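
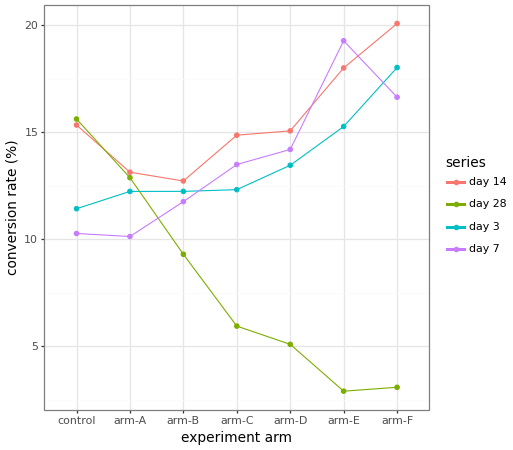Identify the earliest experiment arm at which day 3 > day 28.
arm-B

arm-A: day 3 ≈ 12 vs day 28 ≈ 12 (not yet); arm-B: day 3 ≈ 12 vs day 28 ≈ 10 (first crossover).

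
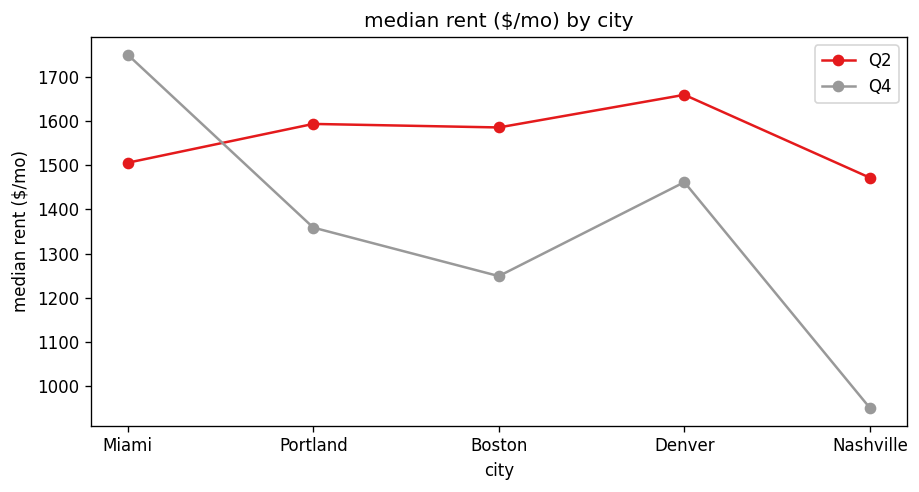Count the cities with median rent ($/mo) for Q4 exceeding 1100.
4

Above 1100: Miami, Portland, Boston, Denver.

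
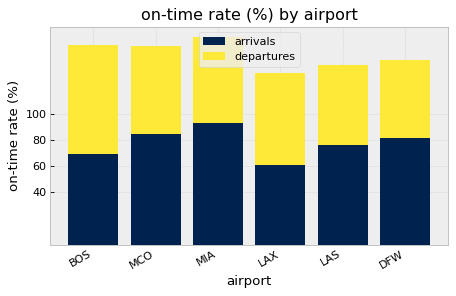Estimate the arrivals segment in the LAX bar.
≈ 60

arrivals top ≈ 60, bottom ≈ 0; segment ≈ 60.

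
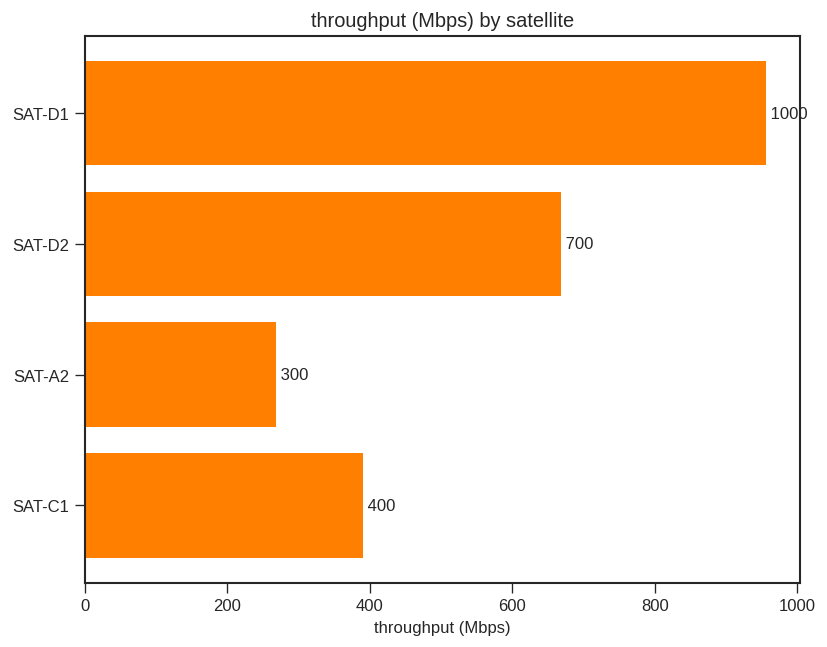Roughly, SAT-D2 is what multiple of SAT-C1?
SAT-D2 ≈ 700, SAT-C1 ≈ 400; 700/400 ≈ 1.75.

≈ 1.75×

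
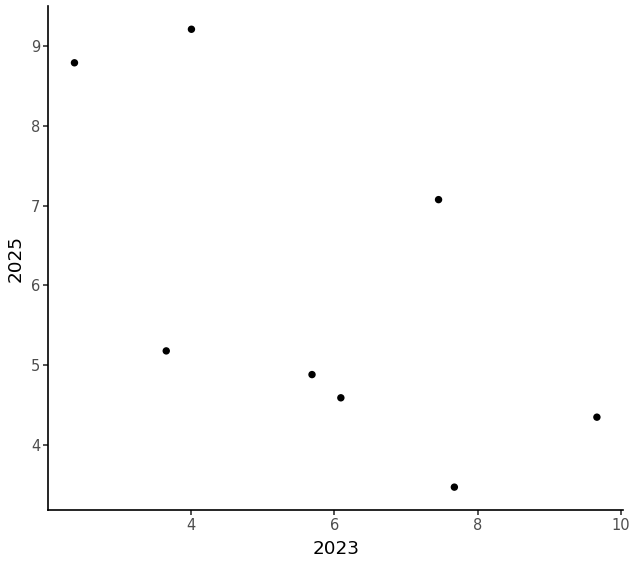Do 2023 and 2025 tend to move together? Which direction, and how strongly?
negative, moderate

Points are negatively correlated; moderate (|r| ≈ 0.6).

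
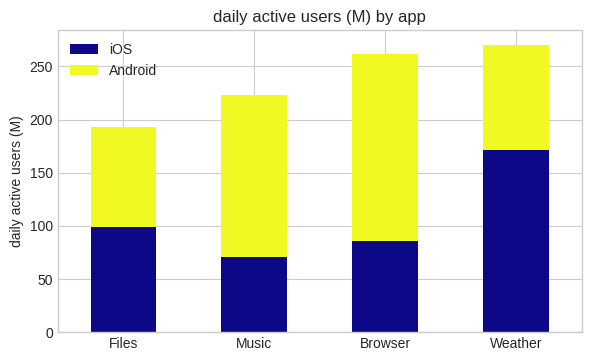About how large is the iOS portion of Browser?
iOS top ≈ 75, bottom ≈ 0; segment ≈ 75.

≈ 75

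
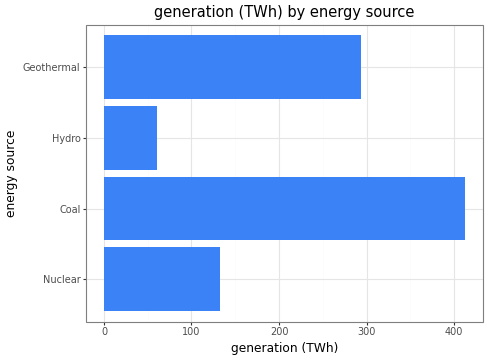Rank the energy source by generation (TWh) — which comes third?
Top 4: Coal ≈ 400, Geothermal ≈ 300, Nuclear ≈ 150, Hydro ≈ 50.

Nuclear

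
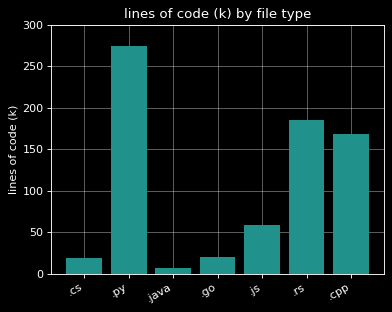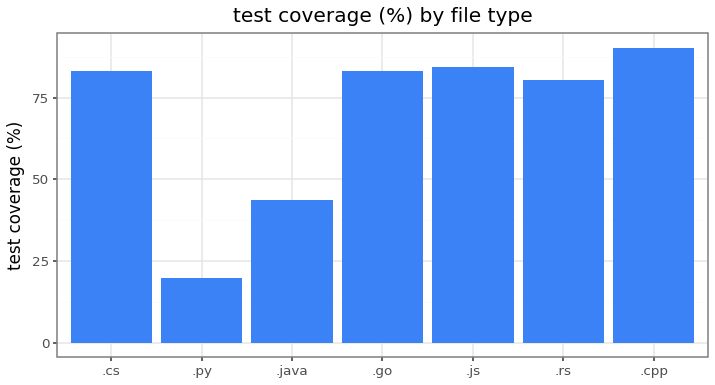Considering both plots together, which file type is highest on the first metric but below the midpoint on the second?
.py

Chart 2 median test coverage (%) ≈ 80; below-median file types: .py, .java, .rs. Among those, .py has the highest lines of code (k) (≈ 250).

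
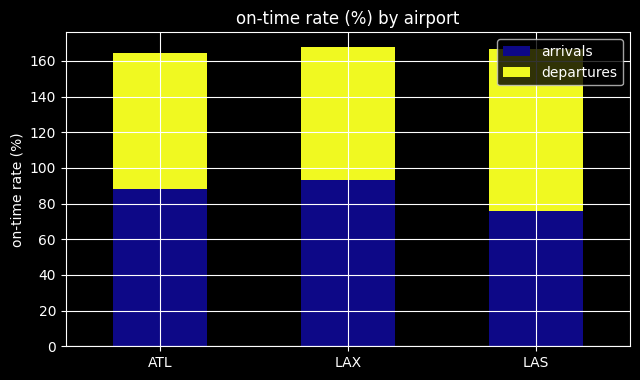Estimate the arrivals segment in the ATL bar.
≈ 80

arrivals top ≈ 80, bottom ≈ 0; segment ≈ 80.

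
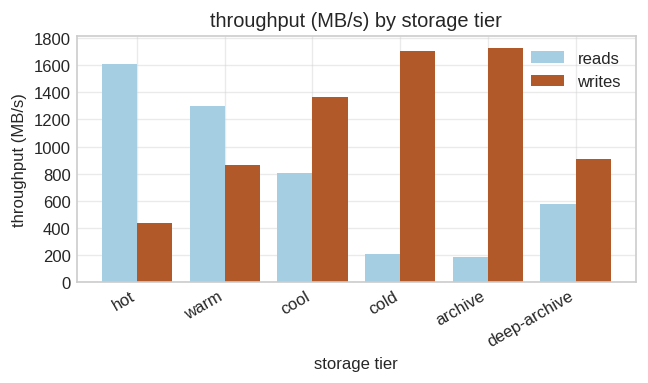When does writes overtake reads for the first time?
warm: writes ≈ 800 vs reads ≈ 1200 (not yet); cool: writes ≈ 1400 vs reads ≈ 800 (first crossover).

cool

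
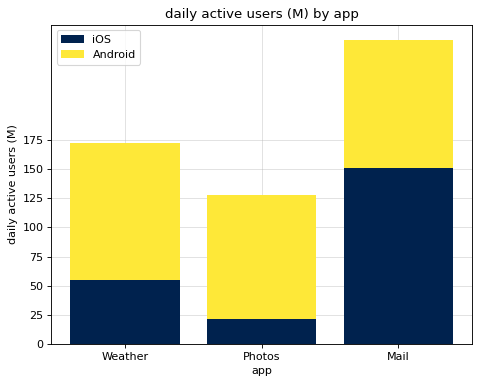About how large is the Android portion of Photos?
Android top ≈ 125, bottom ≈ 25; segment ≈ 100.

≈ 100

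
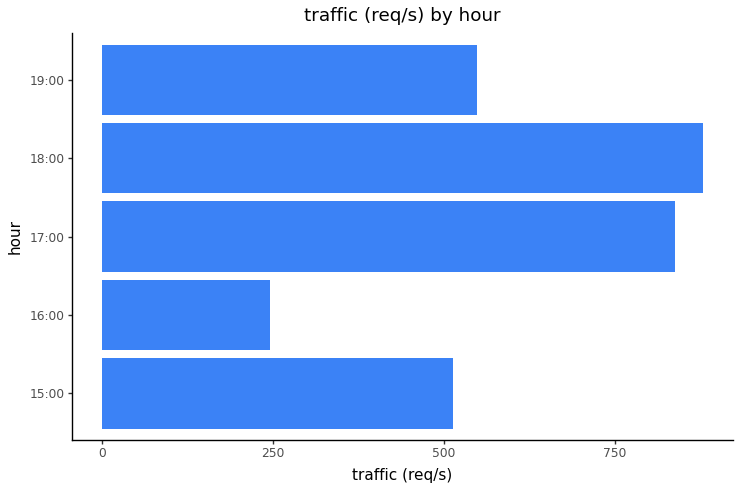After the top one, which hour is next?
Top 3: 18:00 ≈ 900, 17:00 ≈ 800, 19:00 ≈ 500.

17:00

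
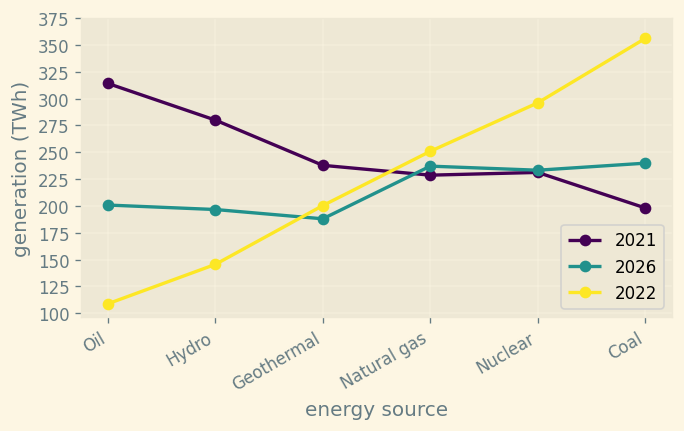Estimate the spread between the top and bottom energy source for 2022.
Max Coal ≈ 350, min Oil ≈ 100; range ≈ 250.

≈ 250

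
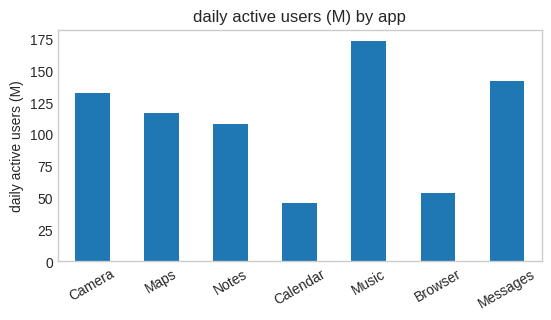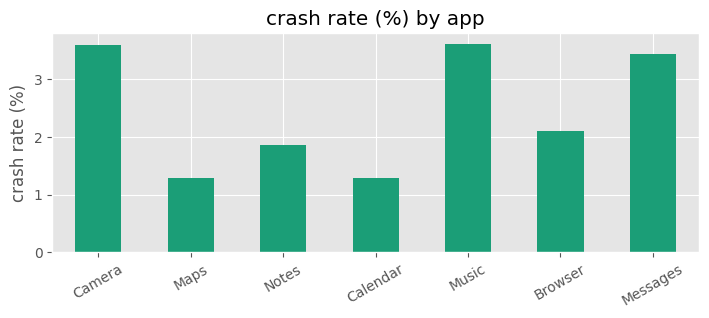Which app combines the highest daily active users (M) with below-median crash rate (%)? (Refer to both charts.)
Maps

Chart 2 median crash rate (%) ≈ 2; below-median apps: Maps, Notes, Calendar. Among those, Maps has the highest daily active users (M) (≈ 120).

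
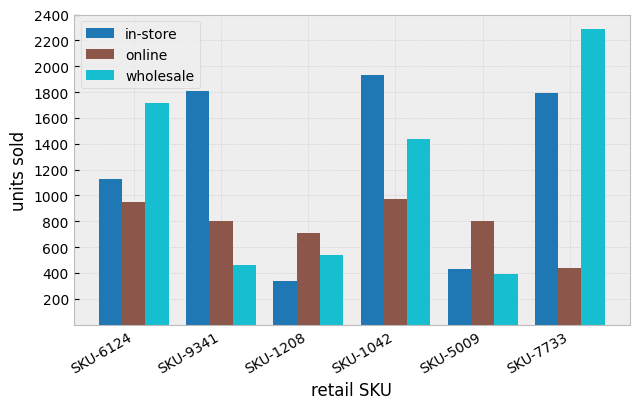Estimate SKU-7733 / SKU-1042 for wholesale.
≈ 1.57×

SKU-7733 ≈ 2200, SKU-1042 ≈ 1400; 2200/1400 ≈ 1.57.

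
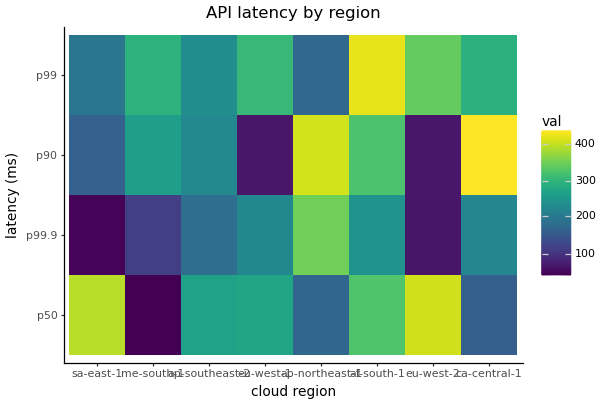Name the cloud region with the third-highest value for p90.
Top 4 for p90: ca-central-1 ≈ 450, ap-northeast-1 ≈ 400, af-south-1 ≈ 300, me-south-1 ≈ 250.

af-south-1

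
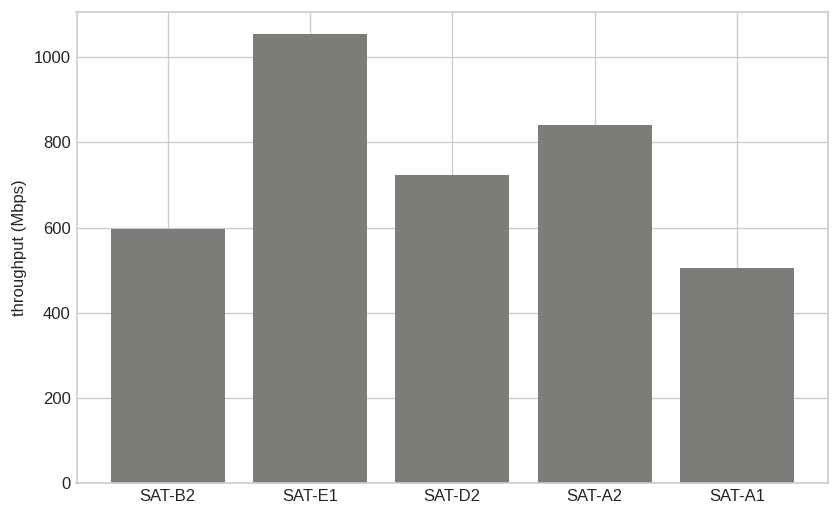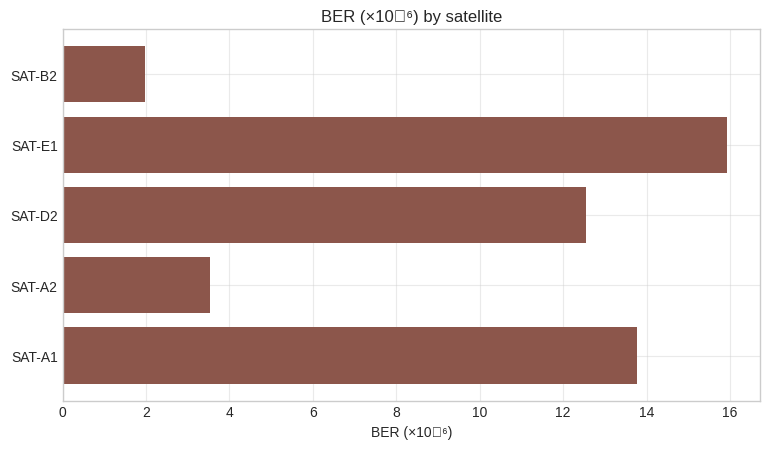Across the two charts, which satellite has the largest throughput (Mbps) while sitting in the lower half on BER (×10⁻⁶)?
Chart 2 median BER (×10⁻⁶) ≈ 12; below-median satellites: SAT-B2, SAT-A2. Among those, SAT-A2 has the highest throughput (Mbps) (≈ 800).

SAT-A2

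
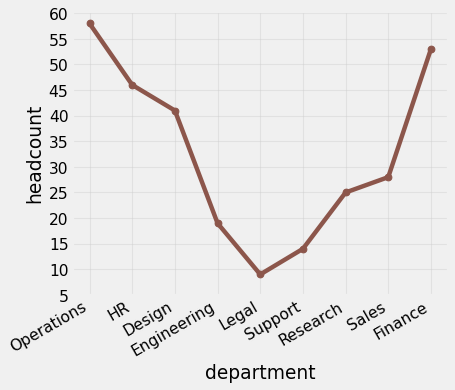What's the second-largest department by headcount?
Top 3: Operations ≈ 60, Finance ≈ 55, HR ≈ 45.

Finance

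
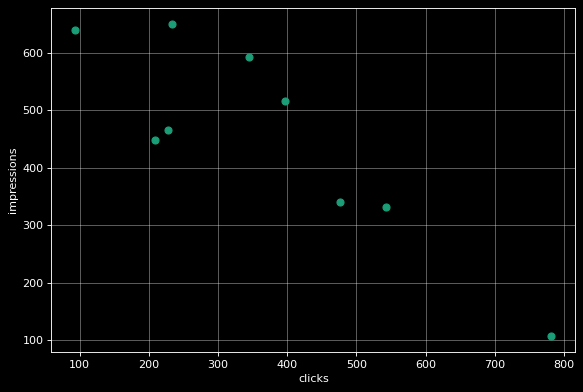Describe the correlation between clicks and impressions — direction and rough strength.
negative, strong

Points are negatively correlated; strong (|r| ≈ 0.9).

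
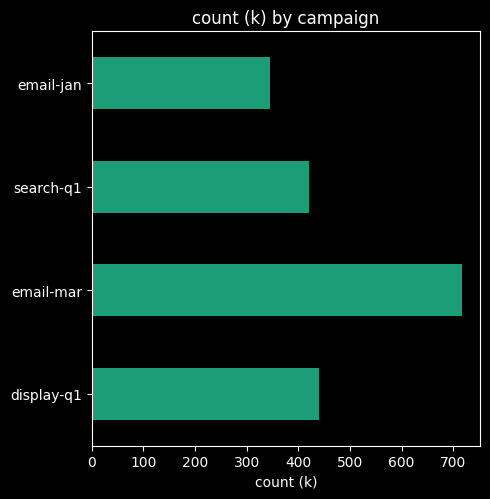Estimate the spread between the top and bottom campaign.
Max email-mar ≈ 700, min email-jan ≈ 300; range ≈ 400.

≈ 400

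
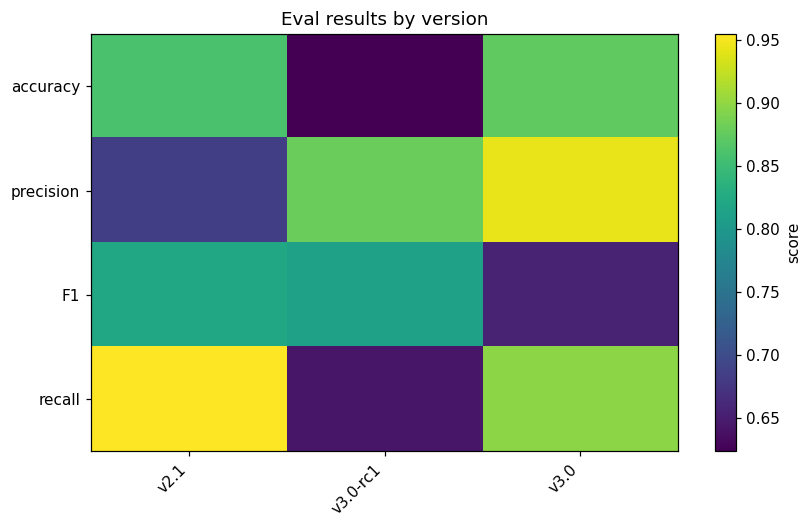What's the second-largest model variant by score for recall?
Top 3 for recall: v2.1 ≈ 0.95, v3.0 ≈ 0.90, v3.0-rc1 ≈ 0.65.

v3.0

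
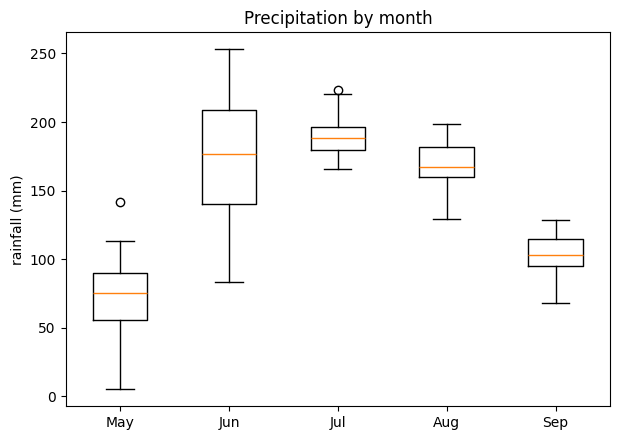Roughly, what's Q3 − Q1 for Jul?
Q3 ≈ 200, Q1 ≈ 180; IQR ≈ 20.

≈ 20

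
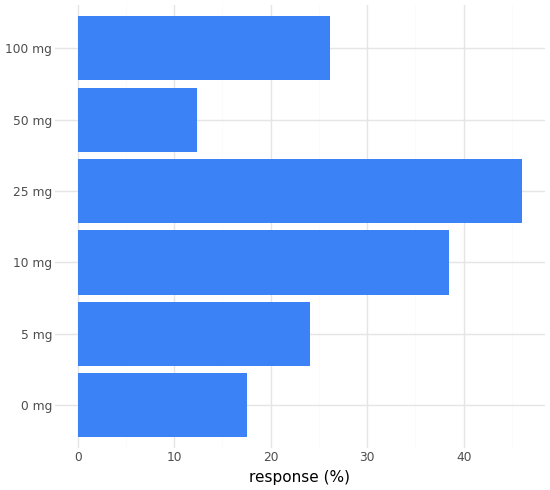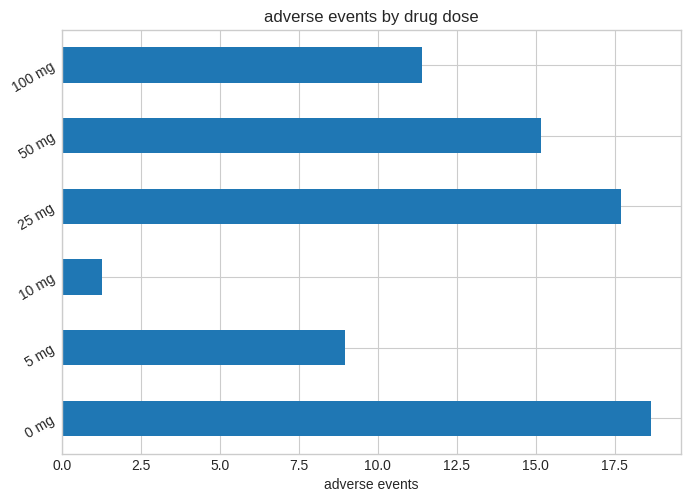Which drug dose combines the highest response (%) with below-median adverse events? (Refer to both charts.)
Chart 2 median adverse events ≈ 14; below-median drug doses: 5 mg, 10 mg, 100 mg. Among those, 10 mg has the highest response (%) (≈ 40).

10 mg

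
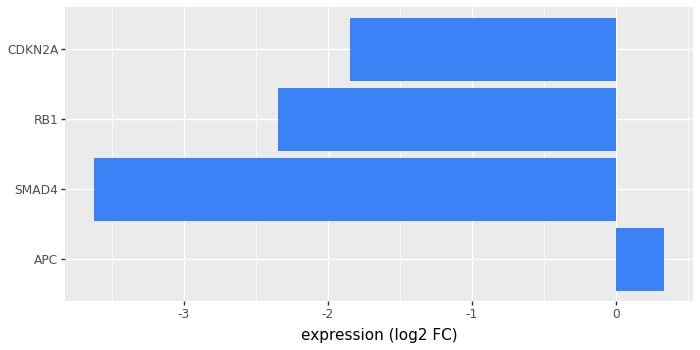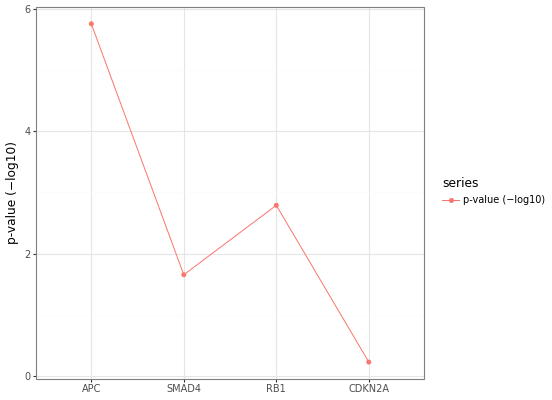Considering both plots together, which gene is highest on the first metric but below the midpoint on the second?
CDKN2A

Chart 2 median p-value (−log10) ≈ 2; below-median genes: SMAD4, CDKN2A. Among those, CDKN2A has the highest expression (log2 FC) (≈ -1.85).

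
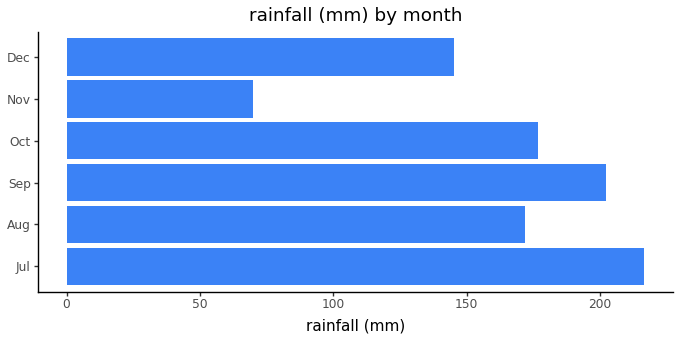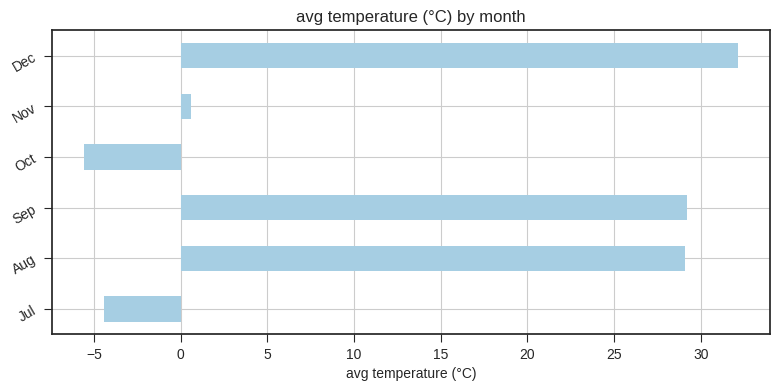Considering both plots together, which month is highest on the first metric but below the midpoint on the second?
Chart 2 median avg temperature (°C) ≈ 15; below-median months: Jul, Oct, Nov. Among those, Jul has the highest rainfall (mm) (≈ 220).

Jul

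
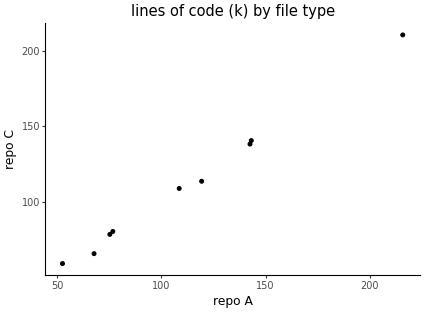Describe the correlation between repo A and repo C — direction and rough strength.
Points are positively correlated; strong (|r| ≈ 1.0).

positive, strong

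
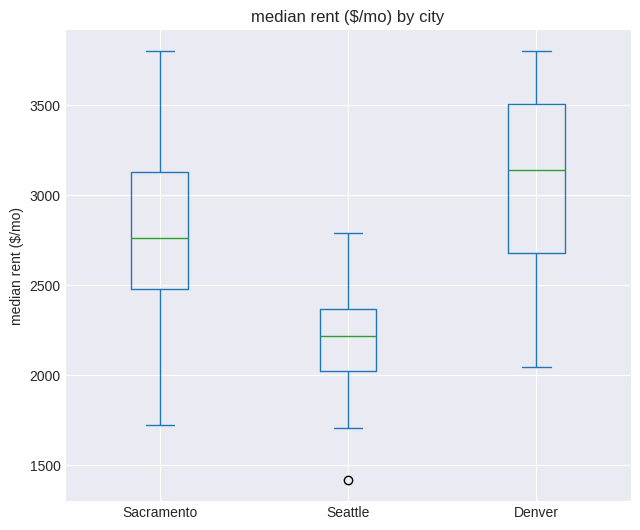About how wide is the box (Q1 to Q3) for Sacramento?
≈ 600

Q3 ≈ 3100, Q1 ≈ 2500; IQR ≈ 600.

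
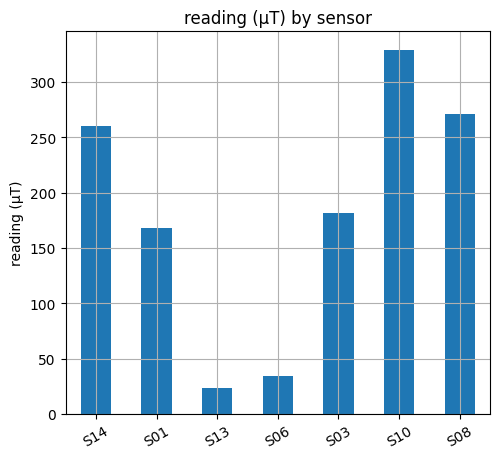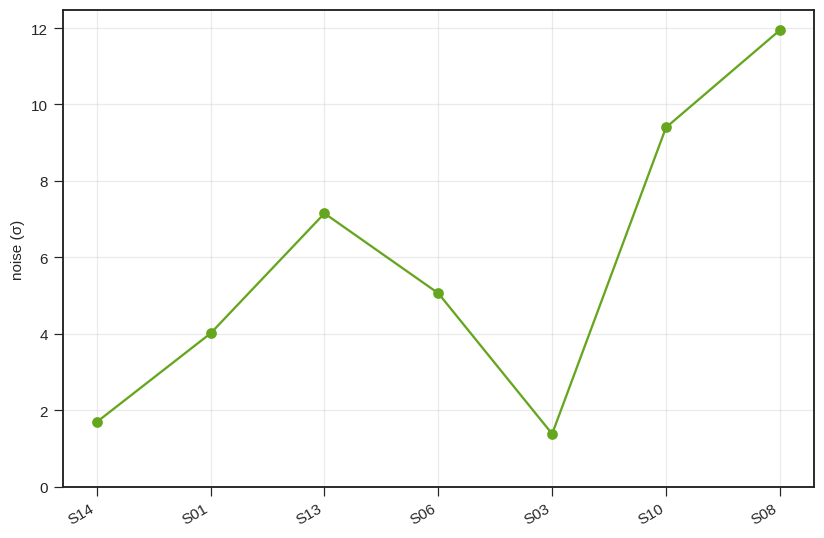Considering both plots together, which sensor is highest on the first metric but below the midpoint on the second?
Chart 2 median noise (σ) ≈ 6; below-median sensors: S14, S01, S03. Among those, S14 has the highest reading (µT) (≈ 250).

S14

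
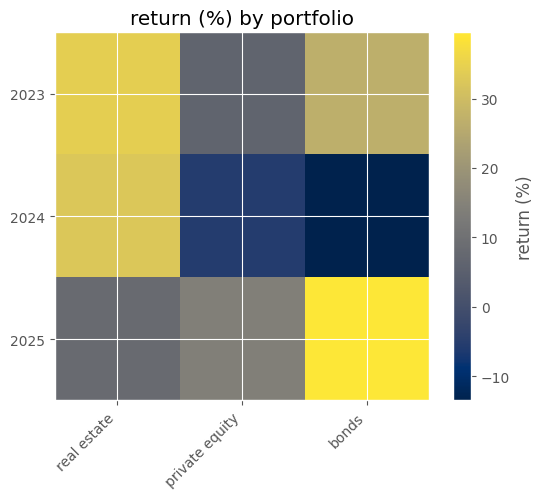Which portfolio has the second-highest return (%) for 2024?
Top 3 for 2024: real estate ≈ 35, private equity ≈ -5, bonds ≈ -15.

private equity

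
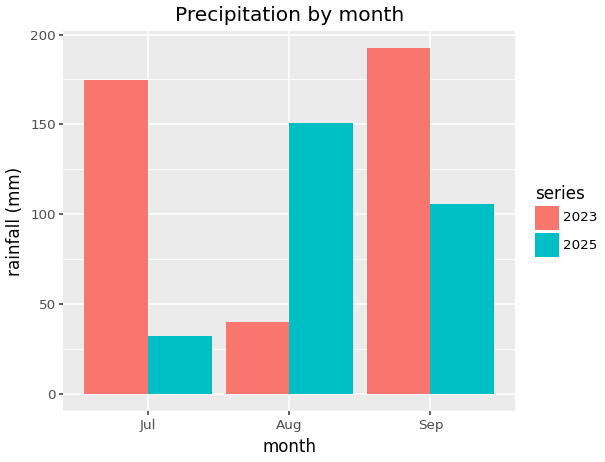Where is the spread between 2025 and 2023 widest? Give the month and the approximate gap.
Jul: 2025 ≈ 40, 2023 ≈ 180 → gap ≈ 140. Next-largest (Aug) is only ≈ 120.

Jul, ≈ 140 mm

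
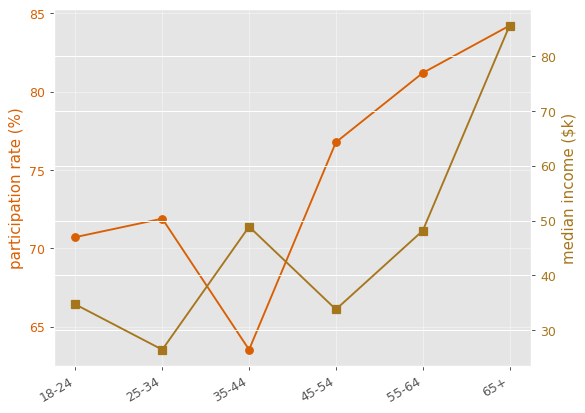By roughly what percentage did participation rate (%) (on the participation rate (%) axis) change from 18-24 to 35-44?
≈ -8.6%

18-24 ≈ 70, 35-44 ≈ 64; (64 − 70) / 70 ≈ -8.6%.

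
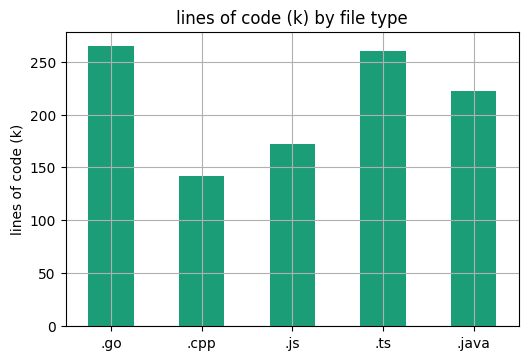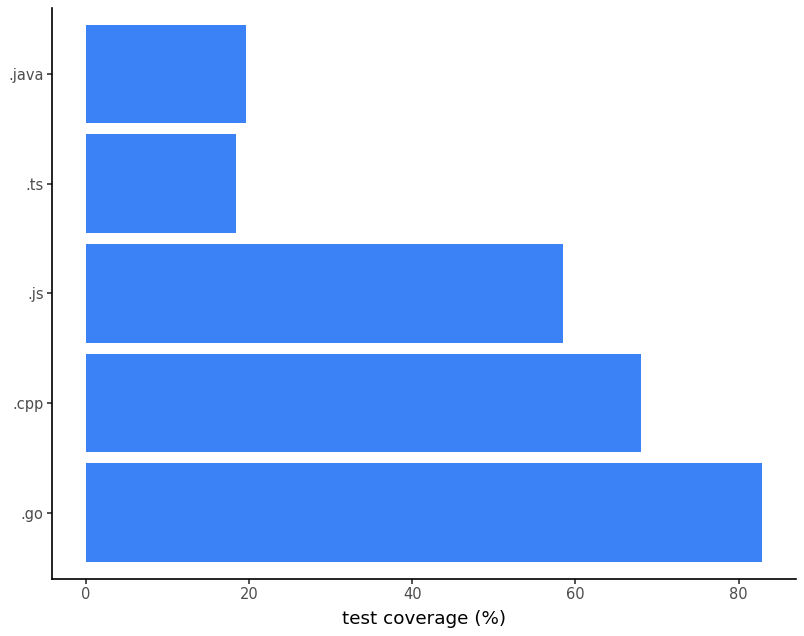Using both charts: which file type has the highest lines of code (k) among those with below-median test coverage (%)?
Chart 2 median test coverage (%) ≈ 60; below-median file types: .ts, .java. Among those, .ts has the highest lines of code (k) (≈ 250).

.ts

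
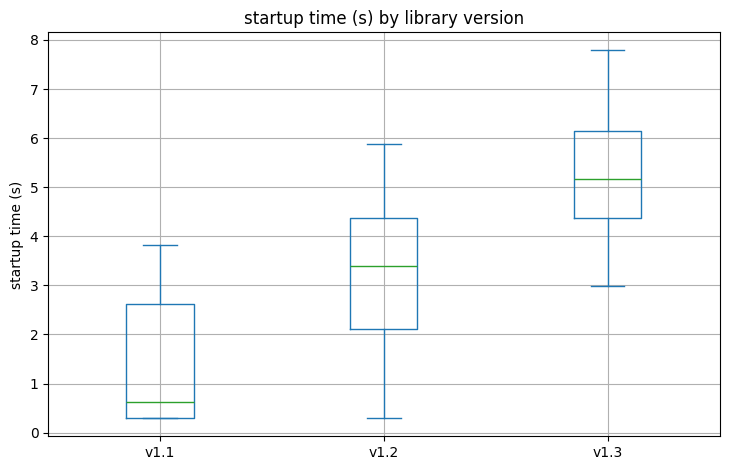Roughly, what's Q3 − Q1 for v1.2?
≈ 2.5

Q3 ≈ 4.5, Q1 ≈ 2.0; IQR ≈ 2.5.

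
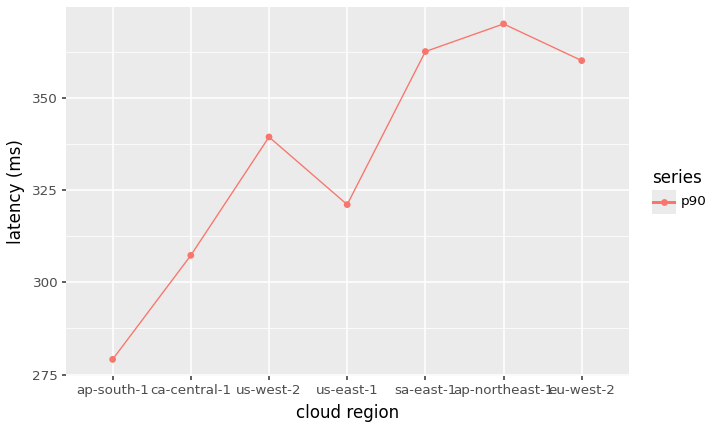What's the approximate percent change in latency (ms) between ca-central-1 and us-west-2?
ca-central-1 ≈ 310, us-west-2 ≈ 340; (340 − 310) / 310 ≈ +9.7%.

≈ +9.7%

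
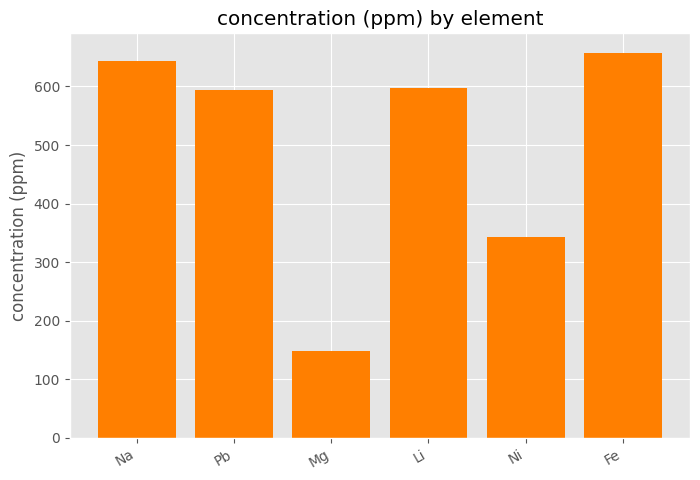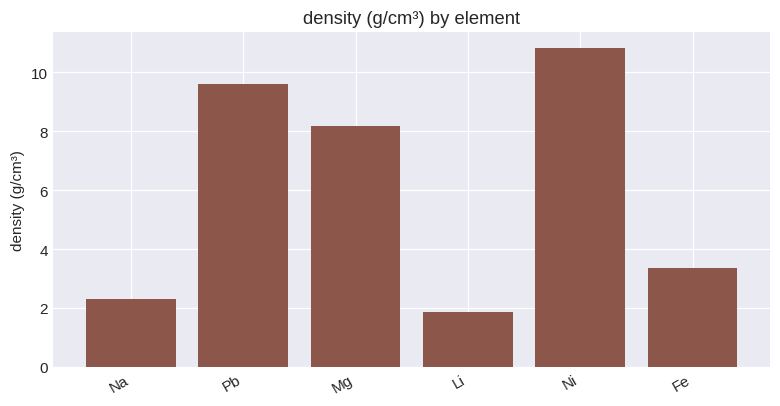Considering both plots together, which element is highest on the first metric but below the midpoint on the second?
Fe

Chart 2 median density (g/cm³) ≈ 6; below-median elements: Na, Li, Fe. Among those, Fe has the highest concentration (ppm) (≈ 700).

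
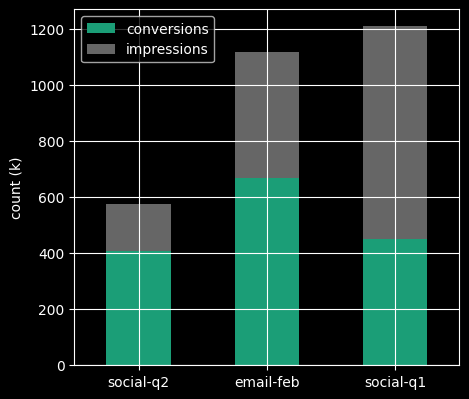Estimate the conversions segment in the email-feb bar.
conversions top ≈ 600, bottom ≈ 0; segment ≈ 600.

≈ 600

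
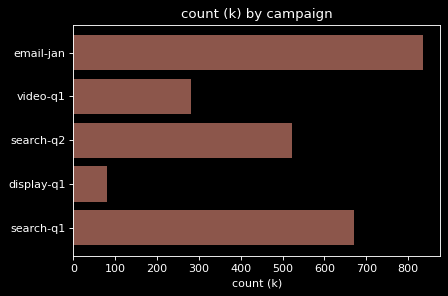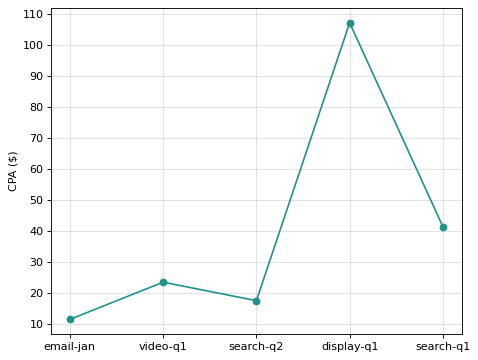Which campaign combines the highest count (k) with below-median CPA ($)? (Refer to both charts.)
Chart 2 median CPA ($) ≈ 20; below-median campaigns: email-jan, search-q2. Among those, email-jan has the highest count (k) (≈ 800).

email-jan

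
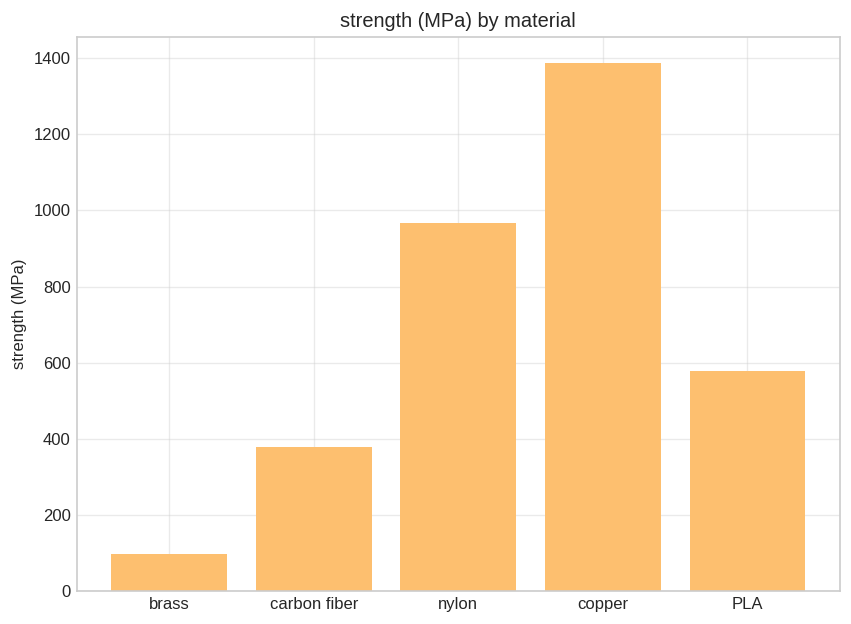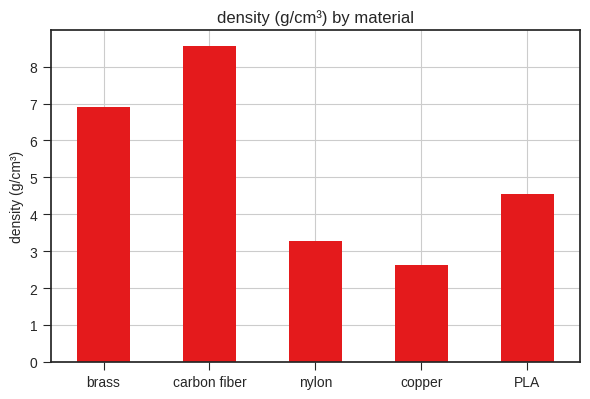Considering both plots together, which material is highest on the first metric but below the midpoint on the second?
Chart 2 median density (g/cm³) ≈ 5; below-median materials: nylon, copper. Among those, copper has the highest strength (MPa) (≈ 1400).

copper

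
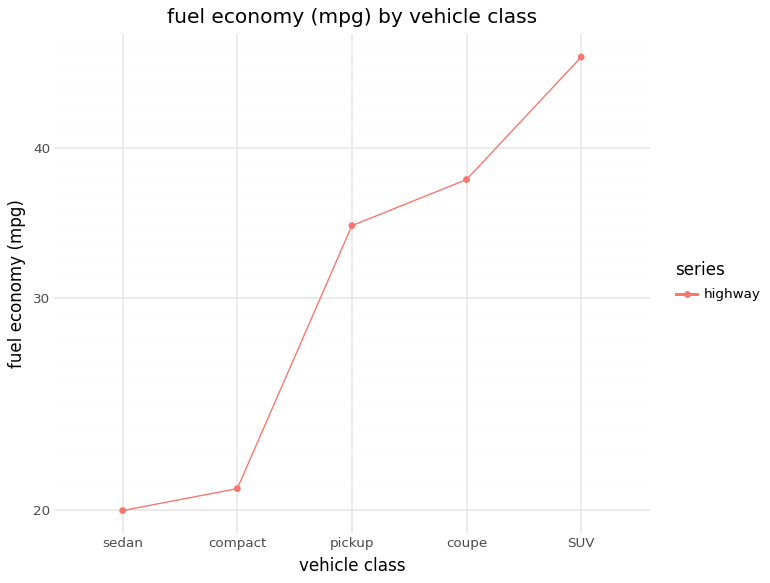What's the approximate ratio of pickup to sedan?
pickup ≈ 35, sedan ≈ 20; 35/20 ≈ 1.75.

≈ 1.75×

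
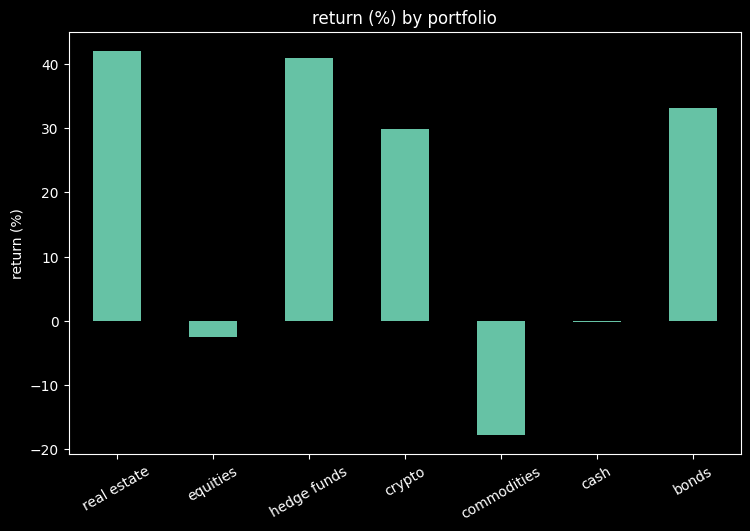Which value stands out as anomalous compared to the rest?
commodities

commodities ≈ -20; the rest sit between ≈ -5 and ≈ 40.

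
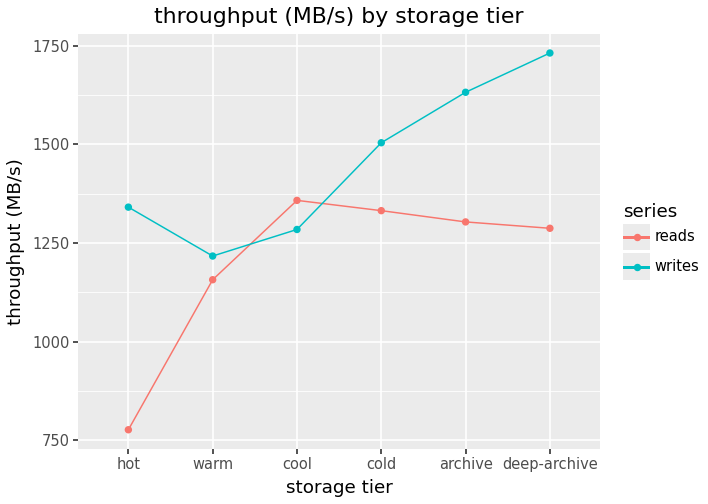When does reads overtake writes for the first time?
cool

warm: reads ≈ 1200 vs writes ≈ 1200 (not yet); cool: reads ≈ 1400 vs writes ≈ 1300 (first crossover).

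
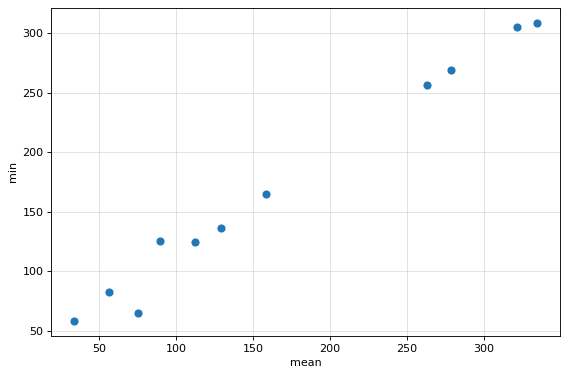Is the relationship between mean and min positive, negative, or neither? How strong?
positive, strong

Points are positively correlated; strong (|r| ≈ 1.0).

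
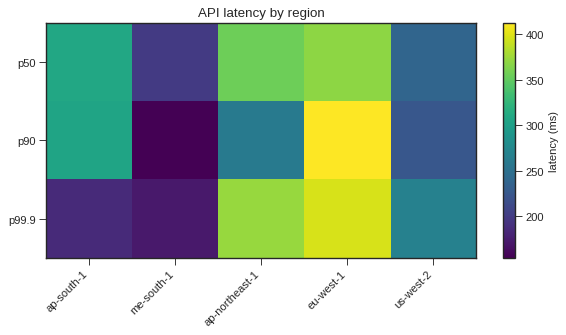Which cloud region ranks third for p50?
ap-south-1

Top 4 for p50: eu-west-1 ≈ 375, ap-northeast-1 ≈ 350, ap-south-1 ≈ 300, us-west-2 ≈ 250.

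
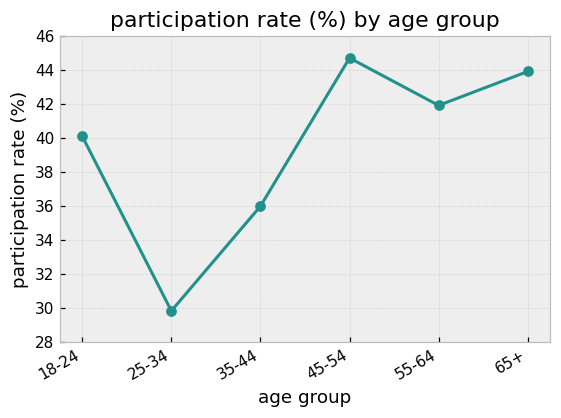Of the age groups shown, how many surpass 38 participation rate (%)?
Above 38: 18-24, 45-54, 55-64, 65+.

4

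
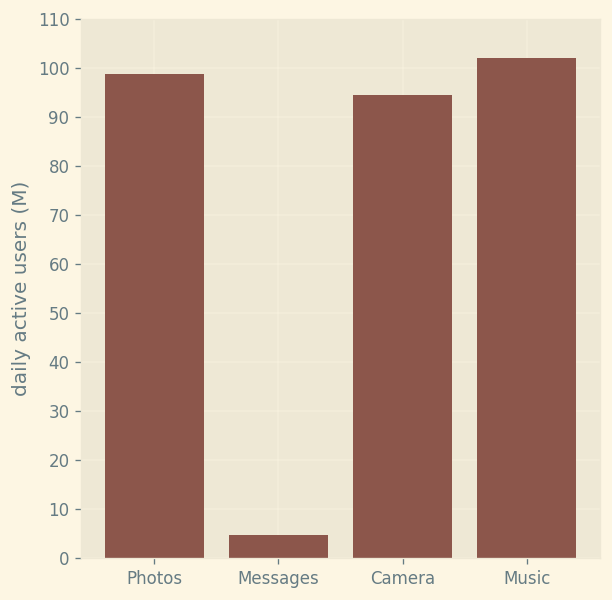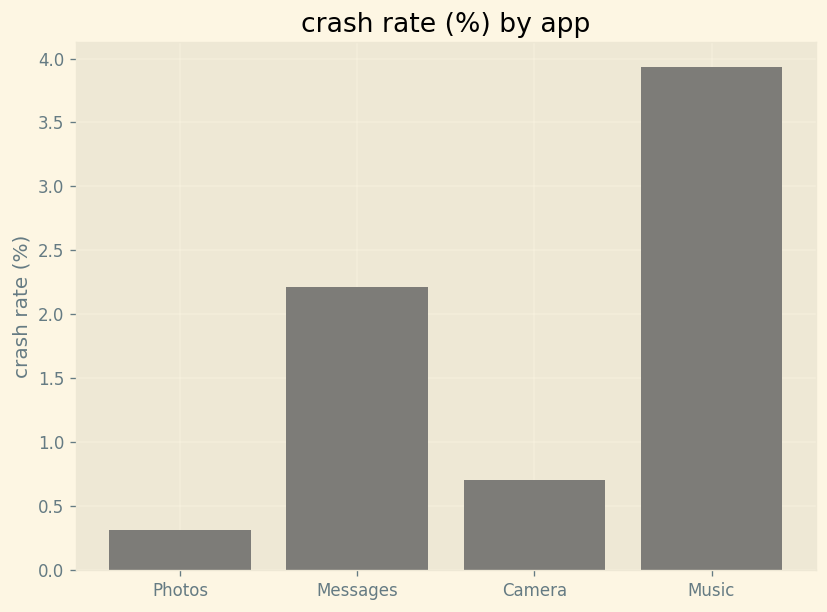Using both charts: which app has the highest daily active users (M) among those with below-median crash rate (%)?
Chart 2 median crash rate (%) ≈ 1.5; below-median apps: Photos, Camera. Among those, Photos has the highest daily active users (M) (≈ 100).

Photos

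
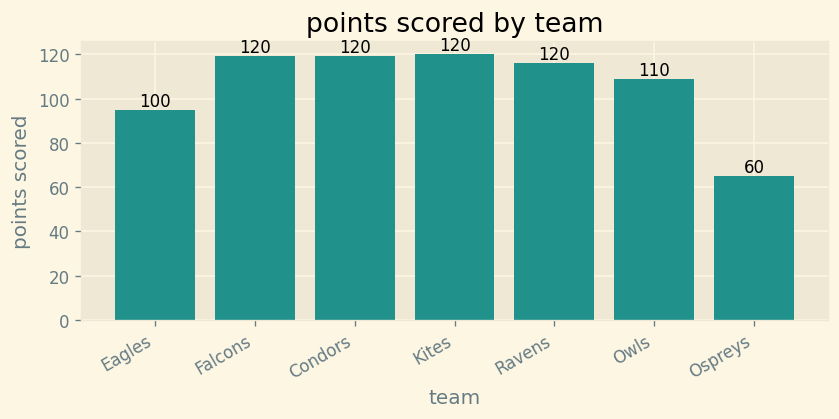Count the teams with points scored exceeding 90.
6

Above 90: Eagles, Falcons, Condors, Kites, Ravens, Owls.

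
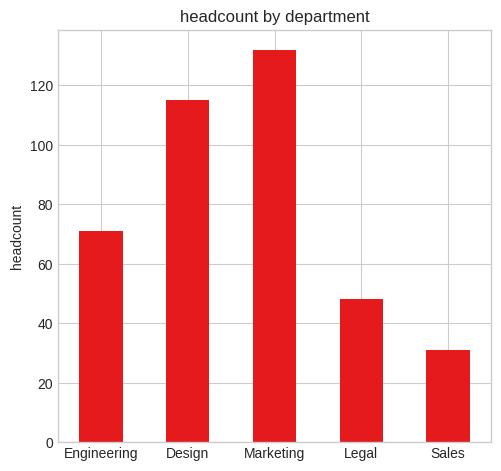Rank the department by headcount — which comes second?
Top 3: Marketing ≈ 140, Design ≈ 120, Engineering ≈ 80.

Design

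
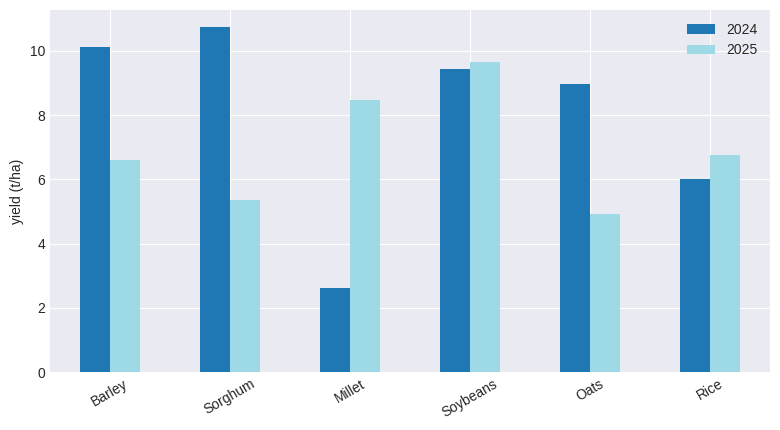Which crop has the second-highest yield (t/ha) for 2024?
Barley

Top 3 for 2024: Sorghum ≈ 11, Barley ≈ 10, Soybeans ≈ 9.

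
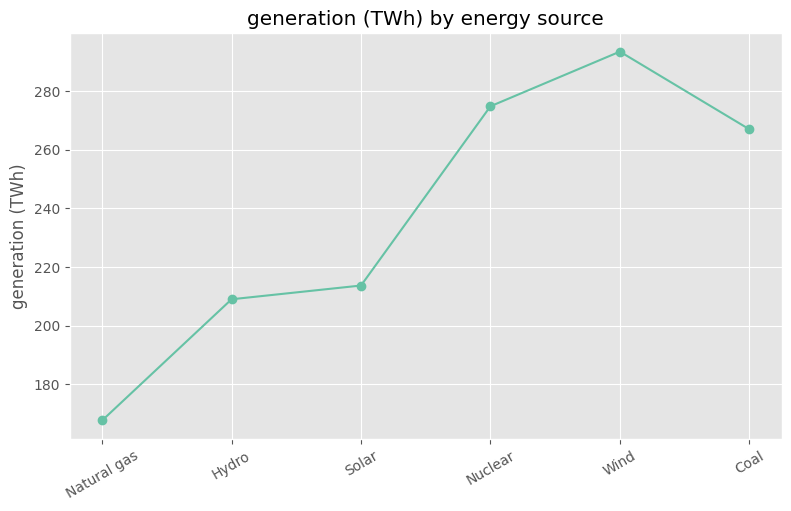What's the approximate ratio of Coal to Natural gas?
≈ 1.62×

Coal ≈ 260, Natural gas ≈ 160; 260/160 ≈ 1.62.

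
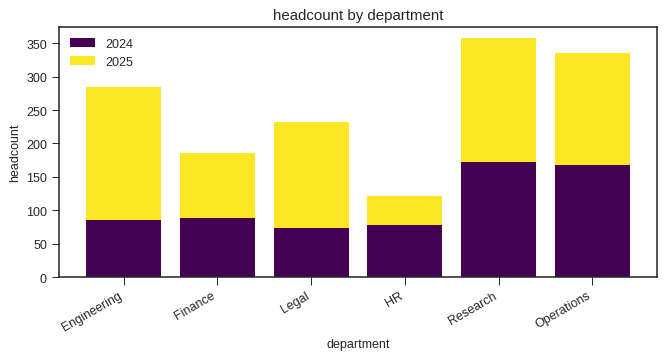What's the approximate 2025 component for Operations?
≈ 200

2025 top ≈ 350, bottom ≈ 150; segment ≈ 200.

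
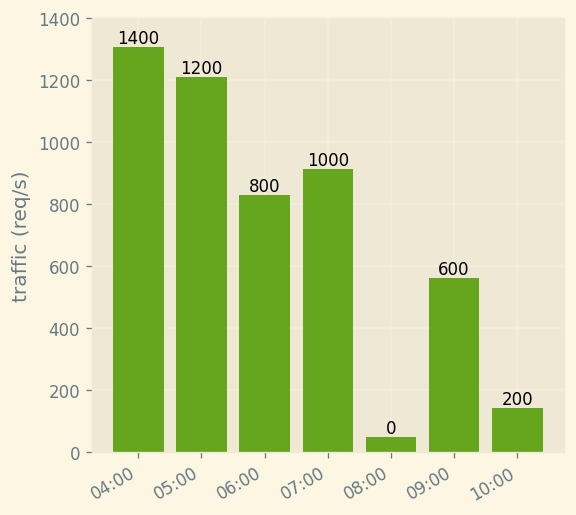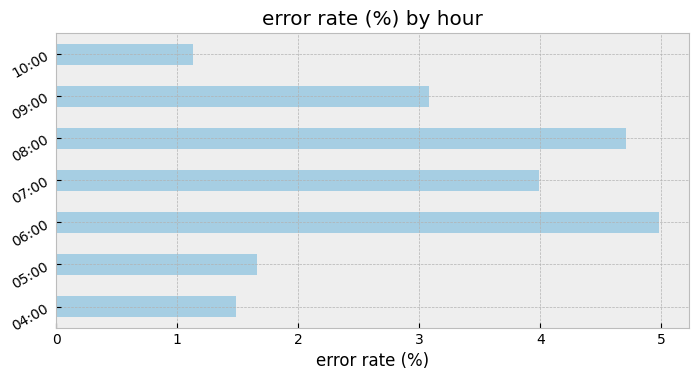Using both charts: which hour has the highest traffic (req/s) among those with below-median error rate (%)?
04:00

Chart 2 median error rate (%) ≈ 3; below-median hours: 04:00, 05:00, 10:00. Among those, 04:00 has the highest traffic (req/s) (≈ 1400).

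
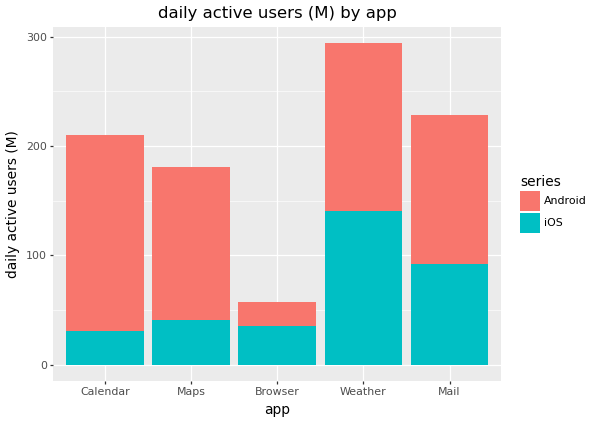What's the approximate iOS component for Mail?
≈ 100

iOS top ≈ 100, bottom ≈ 0; segment ≈ 100.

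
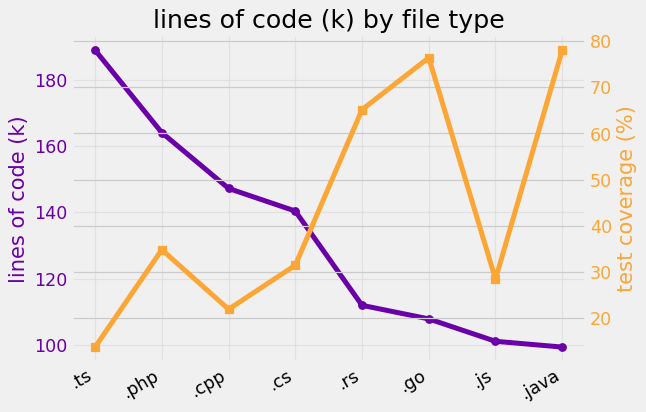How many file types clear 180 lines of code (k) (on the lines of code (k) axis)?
1

Above 180: .ts.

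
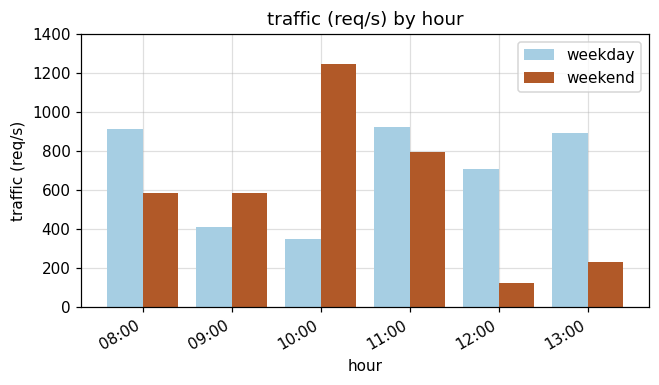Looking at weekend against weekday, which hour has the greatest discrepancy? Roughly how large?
10:00, ≈ 800 req/s

10:00: weekend ≈ 1200, weekday ≈ 400 → gap ≈ 800. Next-largest (13:00) is only ≈ 600.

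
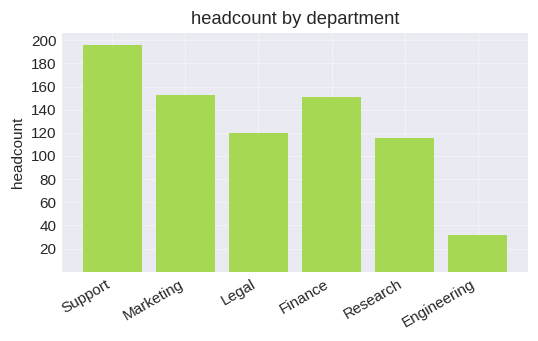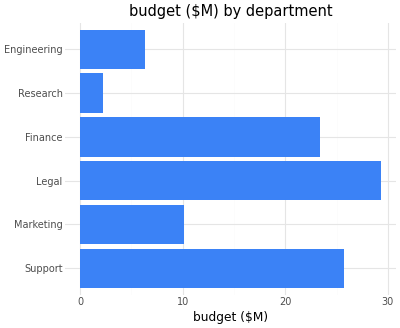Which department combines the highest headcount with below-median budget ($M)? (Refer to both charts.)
Chart 2 median budget ($M) ≈ 15; below-median departments: Marketing, Research, Engineering. Among those, Marketing has the highest headcount (≈ 160).

Marketing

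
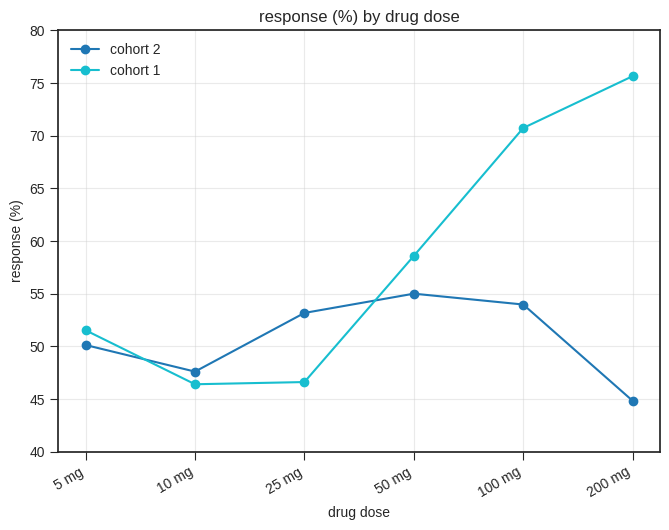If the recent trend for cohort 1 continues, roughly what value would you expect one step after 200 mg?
Last three: 60, 70, 75 → slope ≈ 7.5/step → next ≈ 82.5.

≈ 82.5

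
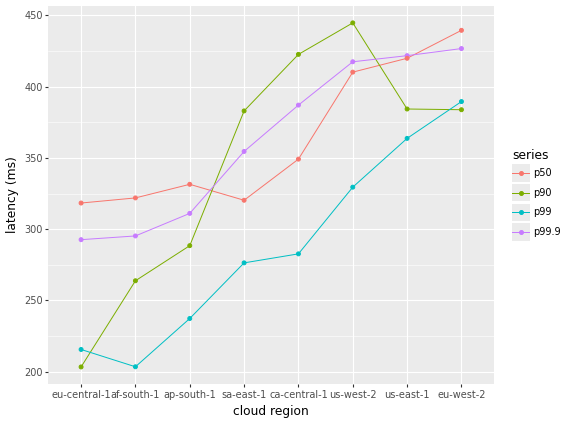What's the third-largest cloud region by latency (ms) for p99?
Top 4 for p99: eu-west-2 ≈ 400, us-east-1 ≈ 375, us-west-2 ≈ 325, ca-central-1 ≈ 275.

us-west-2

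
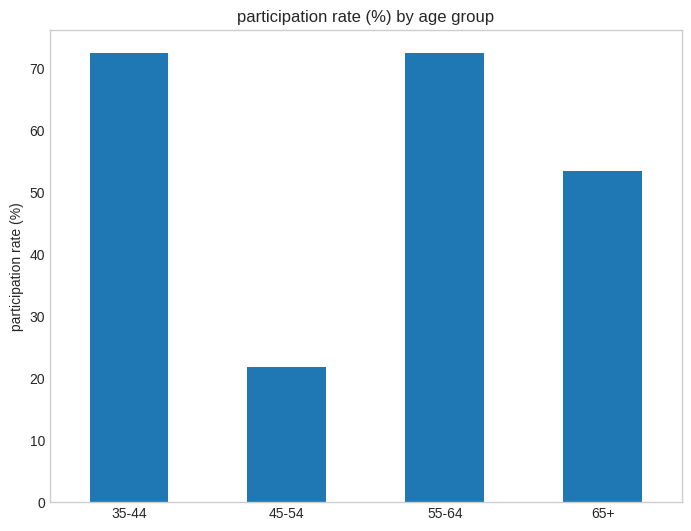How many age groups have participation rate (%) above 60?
Above 60: 35-44, 55-64.

2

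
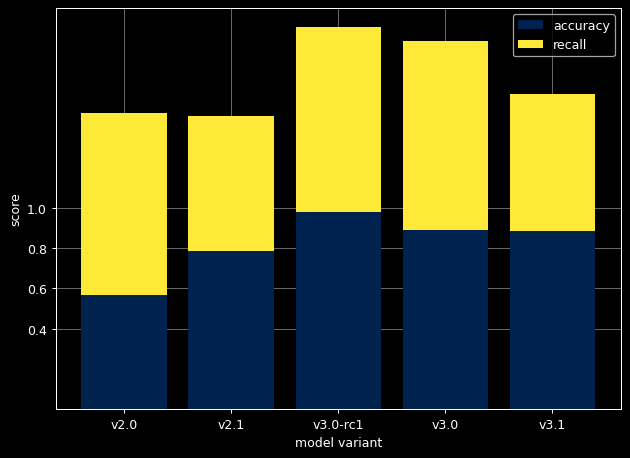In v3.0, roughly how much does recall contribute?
recall top ≈ 1.8, bottom ≈ 0.8; segment ≈ 1.0.

≈ 1.0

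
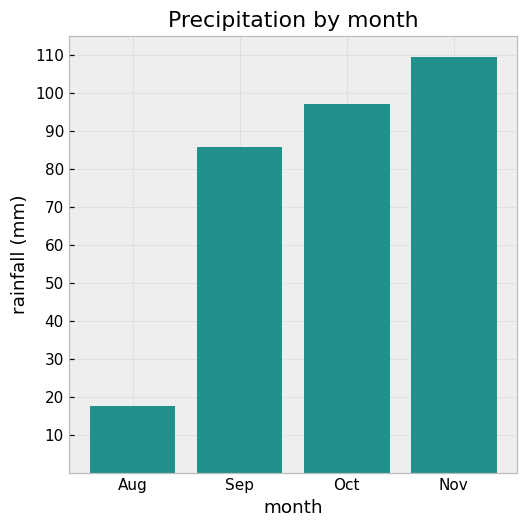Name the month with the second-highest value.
Oct

Top 3: Nov ≈ 110, Oct ≈ 100, Sep ≈ 90.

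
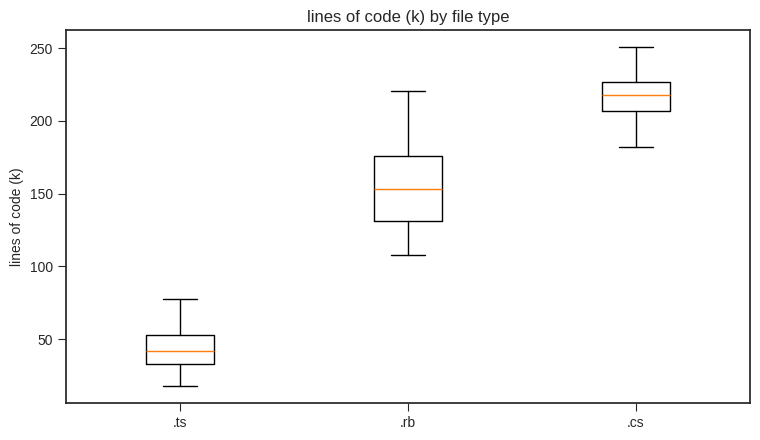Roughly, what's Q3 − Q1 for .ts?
≈ 20

Q3 ≈ 60, Q1 ≈ 40; IQR ≈ 20.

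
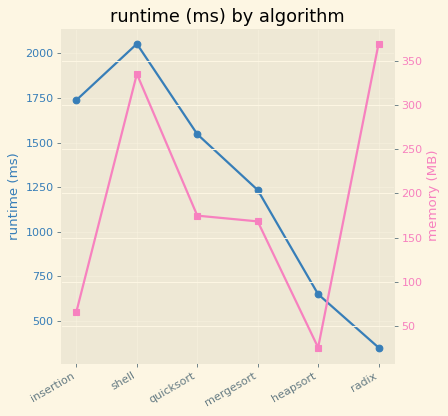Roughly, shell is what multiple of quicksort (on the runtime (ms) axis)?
shell ≈ 2000, quicksort ≈ 1600; 2000/1600 ≈ 1.25.

≈ 1.25×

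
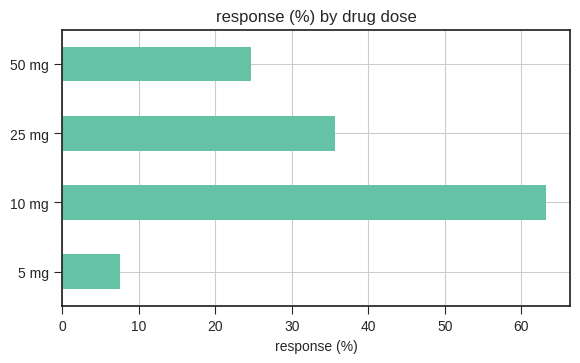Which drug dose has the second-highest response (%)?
Top 3: 10 mg ≈ 60, 25 mg ≈ 40, 50 mg ≈ 20.

25 mg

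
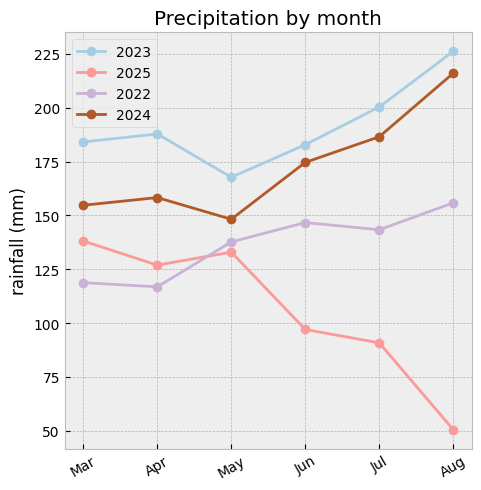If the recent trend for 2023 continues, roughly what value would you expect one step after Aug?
≈ 240

Last three: 180, 200, 220 → slope ≈ 20/step → next ≈ 240.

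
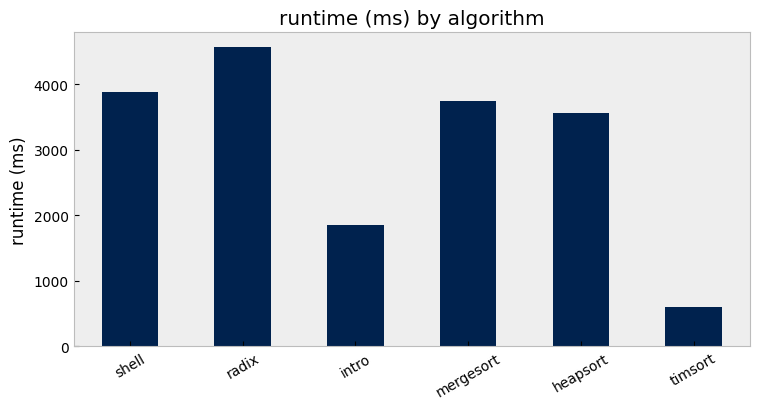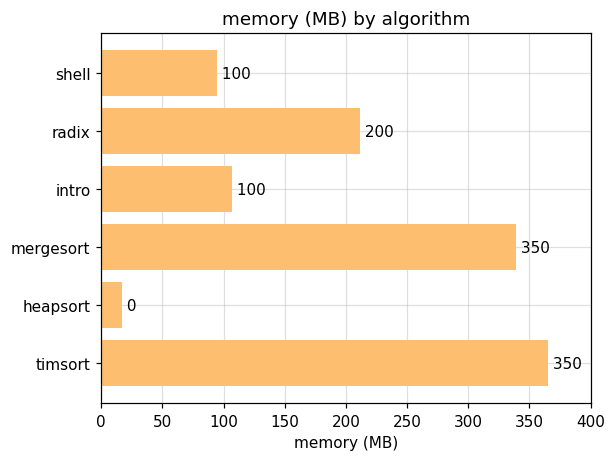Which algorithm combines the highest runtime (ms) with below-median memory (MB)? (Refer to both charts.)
Chart 2 median memory (MB) ≈ 150; below-median algorithms: shell, intro, heapsort. Among those, shell has the highest runtime (ms) (≈ 4000).

shell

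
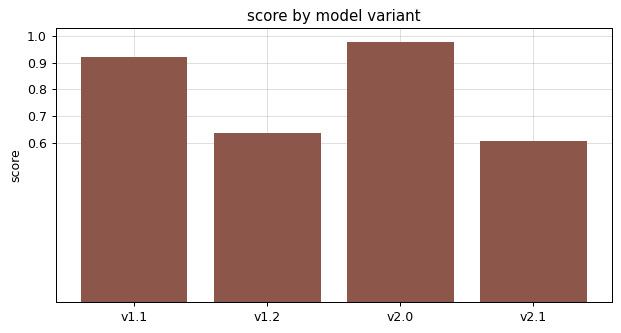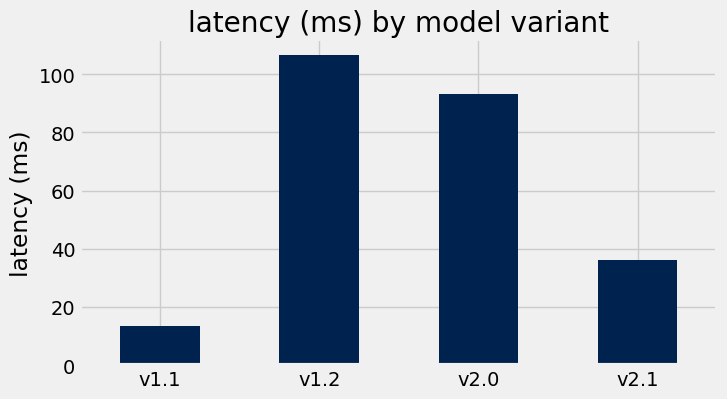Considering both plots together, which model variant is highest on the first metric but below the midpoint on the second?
Chart 2 median latency (ms) ≈ 60; below-median model variants: v1.1, v2.1. Among those, v1.1 has the highest score (≈ 0.9).

v1.1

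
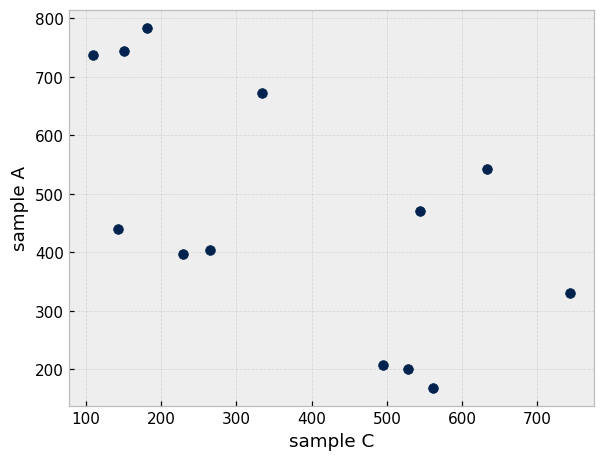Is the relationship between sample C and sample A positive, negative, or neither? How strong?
Points are negatively correlated; moderate (|r| ≈ 0.6).

negative, moderate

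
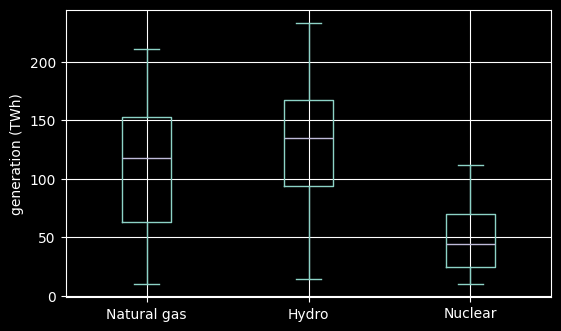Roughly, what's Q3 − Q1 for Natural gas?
Q3 ≈ 150, Q1 ≈ 60; IQR ≈ 90.

≈ 90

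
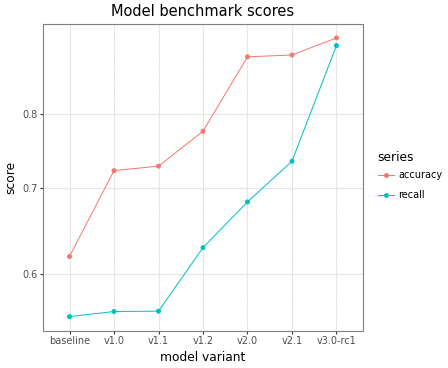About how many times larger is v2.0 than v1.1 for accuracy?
≈ 1.2×

v2.0 ≈ 0.90, v1.1 ≈ 0.75; 0.90/0.75 ≈ 1.2.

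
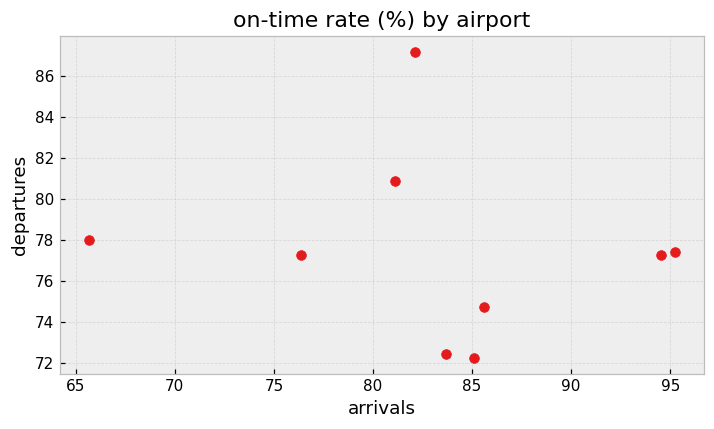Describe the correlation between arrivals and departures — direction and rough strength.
Points are roughly uncorrelated; weak (|r| ≈ 0.1).

no clear correlation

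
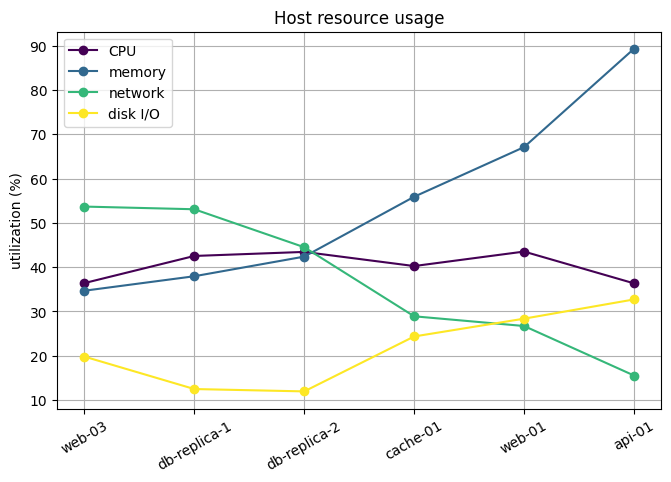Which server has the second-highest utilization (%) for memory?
Top 3 for memory: api-01 ≈ 90, web-01 ≈ 70, cache-01 ≈ 60.

web-01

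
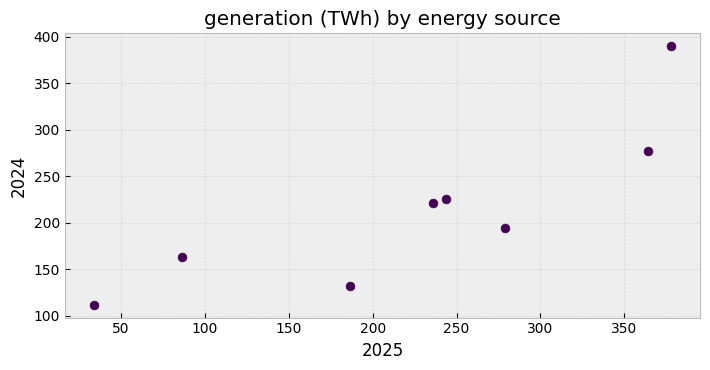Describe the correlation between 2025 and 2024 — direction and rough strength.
positive, strong

Points are positively correlated; strong (|r| ≈ 0.9).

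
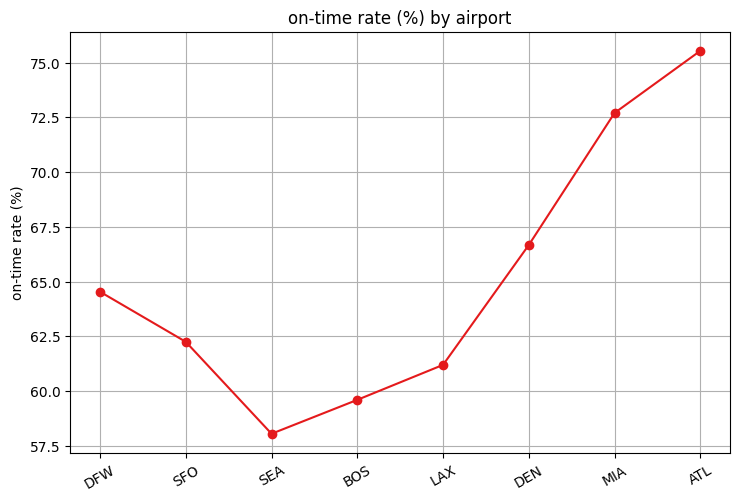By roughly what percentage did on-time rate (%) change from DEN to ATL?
DEN ≈ 66, ATL ≈ 76; (76 − 66) / 66 ≈ +15.2%.

≈ +15.2%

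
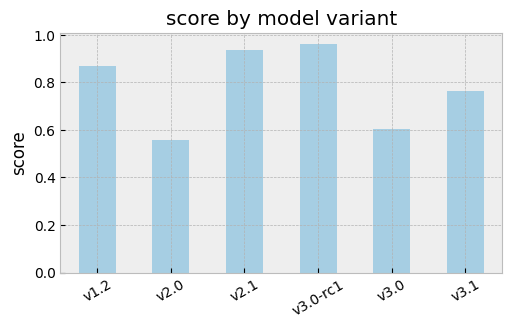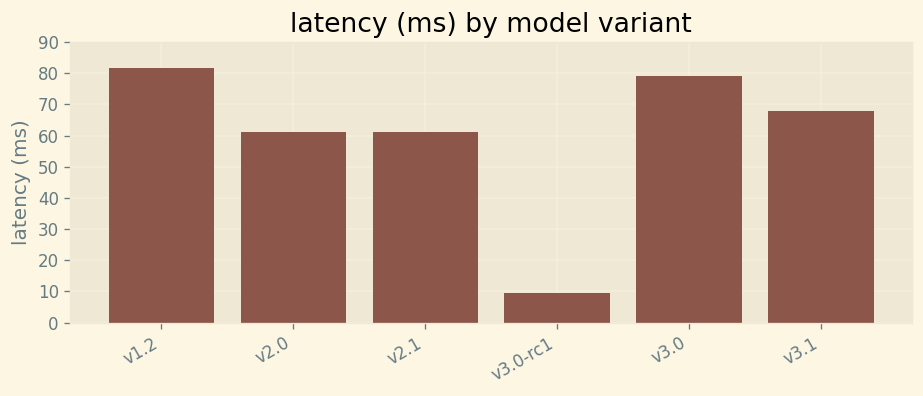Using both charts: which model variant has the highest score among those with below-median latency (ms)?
Chart 2 median latency (ms) ≈ 60; below-median model variants: v2.0, v2.1, v3.0-rc1. Among those, v3.0-rc1 has the highest score (≈ 1).

v3.0-rc1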